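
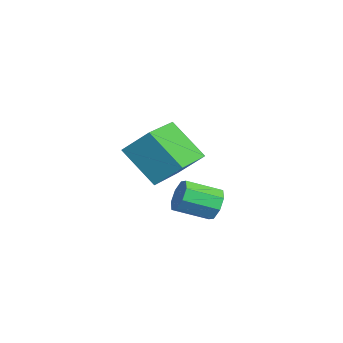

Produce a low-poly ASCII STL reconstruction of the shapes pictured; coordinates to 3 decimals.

solid 
facet normal -0.719 0.644 -0.261
outer loop
vertex -2.891 -2.624 -0.539
vertex -2.507 -1.86 0.288
vertex -1.857 -1.926 -1.665
endloop
endfacet
facet normal -0.323 -0.643 -0.695
outer loop
vertex -0.433 -3.2 -1.148
vertex -2.891 -2.624 -0.539
vertex -1.857 -1.926 -1.665
endloop
endfacet
facet normal -0.719 0.644 -0.261
outer loop
vertex -1.857 -1.926 -1.665
vertex -2.507 -1.86 0.288
vertex -1.473 -1.161 -0.837
endloop
endfacet
facet normal 0.615 0.416 -0.670
outer loop
vertex -1.473 -1.161 -0.837
vertex -0.433 -3.2 -1.148
vertex -1.857 -1.926 -1.665
endloop
endfacet
facet normal -0.615 -0.416 0.670
outer loop
vertex -2.891 -2.624 -0.539
vertex -1.083 -3.134 0.805
vertex -2.507 -1.86 0.288
endloop
endfacet
facet normal -0.323 -0.642 -0.696
outer loop
vertex -1.467 -3.899 -0.023
vertex -2.891 -2.624 -0.539
vertex -0.433 -3.2 -1.148
endloop
endfacet
facet normal -0.615 -0.416 0.670
outer loop
vertex -1.467 -3.899 -0.023
vertex -1.083 -3.134 0.805
vertex -2.891 -2.624 -0.539
endloop
endfacet
facet normal 0.322 0.642 0.695
outer loop
vertex -2.507 -1.86 0.288
vertex -1.083 -3.134 0.805
vertex -1.473 -1.161 -0.837
endloop
endfacet
facet normal 0.615 0.416 -0.670
outer loop
vertex -0.049 -2.436 -0.321
vertex -0.433 -3.2 -1.148
vertex -1.473 -1.161 -0.837
endloop
endfacet
facet normal 0.323 0.642 0.695
outer loop
vertex -1.473 -1.161 -0.837
vertex -1.083 -3.134 0.805
vertex -0.049 -2.436 -0.321
endloop
endfacet
facet normal 0.719 -0.644 0.261
outer loop
vertex -0.049 -2.436 -0.321
vertex -1.467 -3.899 -0.023
vertex -0.433 -3.2 -1.148
endloop
endfacet
facet normal 0.719 -0.644 0.261
outer loop
vertex -1.083 -3.134 0.805
vertex -1.467 -3.899 -0.023
vertex -0.049 -2.436 -0.321
endloop
endfacet
facet normal 0.234 0.889 -0.394
outer loop
vertex 1.968 -1.883 -0.602
vertex 1.621 -1.997 -1.066
vertex 1.543 -1.743 -0.539
endloop
endfacet
facet normal 0.246 0.336 0.909
outer loop
vertex 1.968 -1.883 -0.602
vertex 1.543 -1.743 -0.539
vertex 1.686 -2.95 -0.131
endloop
endfacet
facet normal 0.248 0.336 0.909
outer loop
vertex 1.686 -2.95 -0.131
vertex 1.543 -1.743 -0.539
vertex 1.261 -2.81 -0.067
endloop
endfacet
facet normal -0.234 -0.890 0.392
outer loop
vertex 1.686 -2.95 -0.131
vertex 1.261 -2.81 -0.067
vertex 1.339 -3.063 -0.594
endloop
endfacet
facet normal 0.236 0.889 -0.393
outer loop
vertex 1.543 -1.743 -0.539
vertex 1.621 -1.997 -1.066
vertex 1.164 -1.751 -0.784
endloop
endfacet
facet normal -0.489 0.458 0.742
outer loop
vertex 1.543 -1.743 -0.539
vertex 1.164 -1.751 -0.784
vertex 1.261 -2.81 -0.067
endloop
endfacet
facet normal -0.489 0.458 0.742
outer loop
vertex 1.261 -2.81 -0.067
vertex 1.164 -1.751 -0.784
vertex 0.882 -2.818 -0.312
endloop
endfacet
facet normal -0.235 -0.889 0.392
outer loop
vertex 1.261 -2.81 -0.067
vertex 0.882 -2.818 -0.312
vertex 1.339 -3.063 -0.594
endloop
endfacet
facet normal 0.236 0.889 -0.393
outer loop
vertex 1.164 -1.751 -0.784
vertex 1.621 -1.997 -1.066
vertex 1.053 -1.903 -1.195
endloop
endfacet
facet normal -0.940 0.310 0.139
outer loop
vertex 1.164 -1.751 -0.784
vertex 1.053 -1.903 -1.195
vertex 0.882 -2.818 -0.312
endloop
endfacet
facet normal -0.940 0.310 0.139
outer loop
vertex 0.882 -2.818 -0.312
vertex 1.053 -1.903 -1.195
vertex 0.771 -2.97 -0.723
endloop
endfacet
facet normal -0.235 -0.889 0.392
outer loop
vertex 0.882 -2.818 -0.312
vertex 0.771 -2.97 -0.723
vertex 1.339 -3.063 -0.594
endloop
endfacet
facet normal 0.236 0.888 -0.394
outer loop
vertex 1.053 -1.903 -1.195
vertex 1.621 -1.997 -1.066
vertex 1.274 -2.11 -1.529
endloop
endfacet
facet normal -0.839 -0.019 -0.544
outer loop
vertex 1.053 -1.903 -1.195
vertex 1.274 -2.11 -1.529
vertex 0.771 -2.97 -0.723
endloop
endfacet
facet normal -0.840 -0.018 -0.543
outer loop
vertex 0.771 -2.97 -0.723
vertex 1.274 -2.11 -1.529
vertex 0.992 -3.177 -1.058
endloop
endfacet
facet normal -0.235 -0.889 0.394
outer loop
vertex 0.771 -2.97 -0.723
vertex 0.992 -3.177 -1.058
vertex 1.339 -3.063 -0.594
endloop
endfacet
facet normal 0.234 0.890 -0.392
outer loop
vertex 1.274 -2.11 -1.529
vertex 1.621 -1.997 -1.066
vertex 1.699 -2.25 -1.593
endloop
endfacet
facet normal -0.247 -0.336 -0.909
outer loop
vertex 1.274 -2.11 -1.529
vertex 1.699 -2.25 -1.593
vertex 0.992 -3.177 -1.058
endloop
endfacet
facet normal -0.246 -0.337 -0.909
outer loop
vertex 0.992 -3.177 -1.058
vertex 1.699 -2.25 -1.593
vertex 1.417 -3.317 -1.121
endloop
endfacet
facet normal -0.234 -0.889 0.394
outer loop
vertex 0.992 -3.177 -1.058
vertex 1.417 -3.317 -1.121
vertex 1.339 -3.063 -0.594
endloop
endfacet
facet normal 0.235 0.889 -0.392
outer loop
vertex 1.699 -2.25 -1.593
vertex 1.621 -1.997 -1.066
vertex 2.078 -2.242 -1.348
endloop
endfacet
facet normal 0.489 -0.458 -0.742
outer loop
vertex 1.699 -2.25 -1.593
vertex 2.078 -2.242 -1.348
vertex 1.417 -3.317 -1.121
endloop
endfacet
facet normal 0.489 -0.458 -0.742
outer loop
vertex 1.417 -3.317 -1.121
vertex 2.078 -2.242 -1.348
vertex 1.796 -3.309 -0.876
endloop
endfacet
facet normal -0.236 -0.889 0.393
outer loop
vertex 1.417 -3.317 -1.121
vertex 1.796 -3.309 -0.876
vertex 1.339 -3.063 -0.594
endloop
endfacet
facet normal 0.235 0.889 -0.392
outer loop
vertex 2.078 -2.242 -1.348
vertex 1.621 -1.997 -1.066
vertex 2.189 -2.09 -0.937
endloop
endfacet
facet normal 0.940 -0.310 -0.139
outer loop
vertex 2.078 -2.242 -1.348
vertex 2.189 -2.09 -0.937
vertex 1.796 -3.309 -0.876
endloop
endfacet
facet normal 0.940 -0.310 -0.139
outer loop
vertex 1.796 -3.309 -0.876
vertex 2.189 -2.09 -0.937
vertex 1.907 -3.157 -0.465
endloop
endfacet
facet normal -0.236 -0.889 0.393
outer loop
vertex 1.796 -3.309 -0.876
vertex 1.907 -3.157 -0.465
vertex 1.339 -3.063 -0.594
endloop
endfacet
facet normal 0.235 0.889 -0.394
outer loop
vertex 2.189 -2.09 -0.937
vertex 1.621 -1.997 -1.066
vertex 1.968 -1.883 -0.602
endloop
endfacet
facet normal 0.840 0.018 0.543
outer loop
vertex 2.189 -2.09 -0.937
vertex 1.968 -1.883 -0.602
vertex 1.907 -3.157 -0.465
endloop
endfacet
facet normal 0.839 0.018 0.544
outer loop
vertex 1.907 -3.157 -0.465
vertex 1.968 -1.883 -0.602
vertex 1.686 -2.95 -0.131
endloop
endfacet
facet normal -0.236 -0.888 0.394
outer loop
vertex 1.907 -3.157 -0.465
vertex 1.686 -2.95 -0.131
vertex 1.339 -3.063 -0.594
endloop
endfacet

endsolid


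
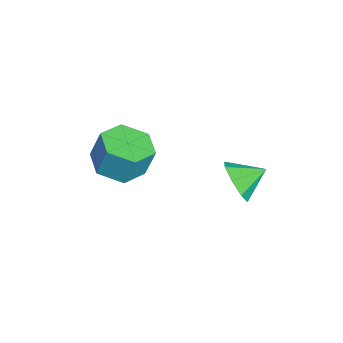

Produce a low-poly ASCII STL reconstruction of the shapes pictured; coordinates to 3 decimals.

solid 
facet normal 0.127 -0.902 -0.412
outer loop
vertex 1.592 2.164 0.459
vertex 1.004 2.377 -0.189
vertex 1.895 2.456 -0.087
endloop
endfacet
facet normal 0.648 0.461 0.606
outer loop
vertex 1.592 2.164 0.459
vertex 1.895 2.456 -0.087
vertex 0.856 3.423 0.289
endloop
endfacet
facet normal 0.127 -0.903 -0.411
outer loop
vertex 1.895 2.456 -0.087
vertex 1.004 2.377 -0.189
vertex 1.676 2.701 -0.692
endloop
endfacet
facet normal 0.689 0.723 0.044
outer loop
vertex 1.895 2.456 -0.087
vertex 1.676 2.701 -0.692
vertex 0.856 3.423 0.289
endloop
endfacet
facet normal 0.127 -0.902 -0.412
outer loop
vertex 1.676 2.701 -0.692
vertex 1.004 2.377 -0.189
vertex 1.063 2.757 -1.003
endloop
endfacet
facet normal 0.284 0.870 -0.403
outer loop
vertex 1.676 2.701 -0.692
vertex 1.063 2.757 -1.003
vertex 0.856 3.423 0.289
endloop
endfacet
facet normal 0.128 -0.902 -0.412
outer loop
vertex 1.063 2.757 -1.003
vertex 1.004 2.377 -0.189
vertex 0.416 2.589 -0.836
endloop
endfacet
facet normal -0.334 0.815 -0.474
outer loop
vertex 1.063 2.757 -1.003
vertex 0.416 2.589 -0.836
vertex 0.856 3.423 0.289
endloop
endfacet
facet normal 0.128 -0.902 -0.412
outer loop
vertex 0.416 2.589 -0.836
vertex 1.004 2.377 -0.189
vertex 0.113 2.297 -0.291
endloop
endfacet
facet normal -0.797 0.591 -0.126
outer loop
vertex 0.416 2.589 -0.836
vertex 0.113 2.297 -0.291
vertex 0.856 3.423 0.289
endloop
endfacet
facet normal 0.128 -0.902 -0.412
outer loop
vertex 0.113 2.297 -0.291
vertex 1.004 2.377 -0.189
vertex 0.332 2.052 0.314
endloop
endfacet
facet normal -0.838 0.328 0.436
outer loop
vertex 0.113 2.297 -0.291
vertex 0.332 2.052 0.314
vertex 0.856 3.423 0.289
endloop
endfacet
facet normal 0.128 -0.902 -0.412
outer loop
vertex 0.332 2.052 0.314
vertex 1.004 2.377 -0.189
vertex 0.945 1.997 0.625
endloop
endfacet
facet normal -0.432 0.181 0.883
outer loop
vertex 0.332 2.052 0.314
vertex 0.945 1.997 0.625
vertex 0.856 3.423 0.289
endloop
endfacet
facet normal 0.127 -0.902 -0.412
outer loop
vertex 0.945 1.997 0.625
vertex 1.004 2.377 -0.189
vertex 1.592 2.164 0.459
endloop
endfacet
facet normal 0.184 0.236 0.954
outer loop
vertex 0.945 1.997 0.625
vertex 1.592 2.164 0.459
vertex 0.856 3.423 0.289
endloop
endfacet
facet normal -0.076 -0.296 -0.952
outer loop
vertex -1.383 -1.29 -2.296
vertex -2.43 -1.465 -2.158
vertex -2.087 -0.506 -2.484
endloop
endfacet
facet normal 0.749 0.613 -0.250
outer loop
vertex -1.383 -1.29 -2.296
vertex -2.087 -0.506 -2.484
vertex -1.284 -0.899 -1.039
endloop
endfacet
facet normal 0.750 0.612 -0.250
outer loop
vertex -1.284 -0.899 -1.039
vertex -2.087 -0.506 -2.484
vertex -1.987 -0.115 -1.227
endloop
endfacet
facet normal 0.075 0.296 0.952
outer loop
vertex -1.284 -0.899 -1.039
vertex -1.987 -0.115 -1.227
vertex -2.33 -1.075 -0.902
endloop
endfacet
facet normal -0.076 -0.296 -0.952
outer loop
vertex -2.087 -0.506 -2.484
vertex -2.43 -1.465 -2.158
vertex -3.133 -0.681 -2.346
endloop
endfacet
facet normal -0.194 0.941 -0.277
outer loop
vertex -2.087 -0.506 -2.484
vertex -3.133 -0.681 -2.346
vertex -1.987 -0.115 -1.227
endloop
endfacet
facet normal -0.194 0.941 -0.277
outer loop
vertex -1.987 -0.115 -1.227
vertex -3.133 -0.681 -2.346
vertex -3.033 -0.29 -1.089
endloop
endfacet
facet normal 0.076 0.295 0.952
outer loop
vertex -1.987 -0.115 -1.227
vertex -3.033 -0.29 -1.089
vertex -2.33 -1.075 -0.902
endloop
endfacet
facet normal -0.075 -0.296 -0.952
outer loop
vertex -3.133 -0.681 -2.346
vertex -2.43 -1.465 -2.158
vertex -3.476 -1.641 -2.021
endloop
endfacet
facet normal -0.944 0.328 -0.027
outer loop
vertex -3.133 -0.681 -2.346
vertex -3.476 -1.641 -2.021
vertex -3.033 -0.29 -1.089
endloop
endfacet
facet normal -0.944 0.329 -0.028
outer loop
vertex -3.033 -0.29 -1.089
vertex -3.476 -1.641 -2.021
vertex -3.377 -1.25 -0.764
endloop
endfacet
facet normal 0.076 0.295 0.952
outer loop
vertex -3.033 -0.29 -1.089
vertex -3.377 -1.25 -0.764
vertex -2.33 -1.075 -0.902
endloop
endfacet
facet normal -0.075 -0.296 -0.952
outer loop
vertex -3.476 -1.641 -2.021
vertex -2.43 -1.465 -2.158
vertex -2.773 -2.425 -1.833
endloop
endfacet
facet normal -0.750 -0.613 0.250
outer loop
vertex -3.476 -1.641 -2.021
vertex -2.773 -2.425 -1.833
vertex -3.377 -1.25 -0.764
endloop
endfacet
facet normal -0.749 -0.613 0.250
outer loop
vertex -3.377 -1.25 -0.764
vertex -2.773 -2.425 -1.833
vertex -2.673 -2.034 -0.576
endloop
endfacet
facet normal 0.076 0.296 0.952
outer loop
vertex -3.377 -1.25 -0.764
vertex -2.673 -2.034 -0.576
vertex -2.33 -1.075 -0.902
endloop
endfacet
facet normal -0.076 -0.295 -0.952
outer loop
vertex -2.773 -2.425 -1.833
vertex -2.43 -1.465 -2.158
vertex -1.727 -2.25 -1.971
endloop
endfacet
facet normal 0.194 -0.941 0.277
outer loop
vertex -2.773 -2.425 -1.833
vertex -1.727 -2.25 -1.971
vertex -2.673 -2.034 -0.576
endloop
endfacet
facet normal 0.194 -0.941 0.277
outer loop
vertex -2.673 -2.034 -0.576
vertex -1.727 -2.25 -1.971
vertex -1.627 -1.859 -0.714
endloop
endfacet
facet normal 0.076 0.296 0.952
outer loop
vertex -2.673 -2.034 -0.576
vertex -1.627 -1.859 -0.714
vertex -2.33 -1.075 -0.902
endloop
endfacet
facet normal -0.076 -0.295 -0.952
outer loop
vertex -1.727 -2.25 -1.971
vertex -2.43 -1.465 -2.158
vertex -1.383 -1.29 -2.296
endloop
endfacet
facet normal 0.944 -0.329 0.027
outer loop
vertex -1.727 -2.25 -1.971
vertex -1.383 -1.29 -2.296
vertex -1.627 -1.859 -0.714
endloop
endfacet
facet normal 0.944 -0.328 0.028
outer loop
vertex -1.627 -1.859 -0.714
vertex -1.383 -1.29 -2.296
vertex -1.284 -0.899 -1.039
endloop
endfacet
facet normal 0.075 0.296 0.952
outer loop
vertex -1.627 -1.859 -0.714
vertex -1.284 -0.899 -1.039
vertex -2.33 -1.075 -0.902
endloop
endfacet

endsolid


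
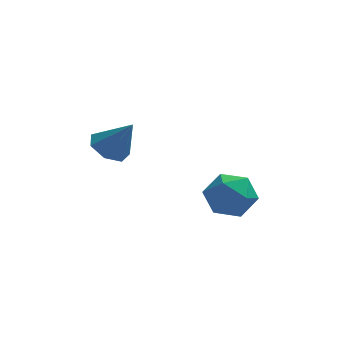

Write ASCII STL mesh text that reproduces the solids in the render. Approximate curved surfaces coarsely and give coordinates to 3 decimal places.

solid 
facet normal -0.538 0.184 -0.822
outer loop
vertex -3.647 -2.764 1.866
vertex -4.011 -2.302 2.208
vertex -3.438 -2.212 1.853
endloop
endfacet
facet normal 0.923 -0.353 -0.154
outer loop
vertex -3.647 -2.764 1.866
vertex -3.438 -2.212 1.853
vertex -3.329 -2.538 3.252
endloop
endfacet
facet normal -0.538 0.185 -0.822
outer loop
vertex -3.438 -2.212 1.853
vertex -4.011 -2.302 2.208
vertex -3.661 -1.728 2.108
endloop
endfacet
facet normal 0.913 0.408 0.024
outer loop
vertex -3.438 -2.212 1.853
vertex -3.661 -1.728 2.108
vertex -3.329 -2.538 3.252
endloop
endfacet
facet normal -0.538 0.185 -0.822
outer loop
vertex -3.661 -1.728 2.108
vertex -4.011 -2.302 2.208
vertex -4.148 -1.677 2.438
endloop
endfacet
facet normal 0.391 0.801 0.454
outer loop
vertex -3.661 -1.728 2.108
vertex -4.148 -1.677 2.438
vertex -3.329 -2.538 3.252
endloop
endfacet
facet normal -0.537 0.185 -0.823
outer loop
vertex -4.148 -1.677 2.438
vertex -4.011 -2.302 2.208
vertex -4.532 -2.097 2.594
endloop
endfacet
facet normal -0.250 0.529 0.811
outer loop
vertex -4.148 -1.677 2.438
vertex -4.532 -2.097 2.594
vertex -3.329 -2.538 3.252
endloop
endfacet
facet normal -0.537 0.185 -0.823
outer loop
vertex -4.532 -2.097 2.594
vertex -4.011 -2.302 2.208
vertex -4.524 -2.671 2.46
endloop
endfacet
facet normal -0.526 -0.200 0.827
outer loop
vertex -4.532 -2.097 2.594
vertex -4.524 -2.671 2.46
vertex -3.329 -2.538 3.252
endloop
endfacet
facet normal -0.538 0.186 -0.822
outer loop
vertex -4.524 -2.671 2.46
vertex -4.011 -2.302 2.208
vertex -4.13 -2.968 2.135
endloop
endfacet
facet normal -0.231 -0.841 0.489
outer loop
vertex -4.524 -2.671 2.46
vertex -4.13 -2.968 2.135
vertex -3.329 -2.538 3.252
endloop
endfacet
facet normal -0.537 0.186 -0.823
outer loop
vertex -4.13 -2.968 2.135
vertex -4.011 -2.302 2.208
vertex -3.647 -2.764 1.866
endloop
endfacet
facet normal 0.414 -0.909 0.053
outer loop
vertex -4.13 -2.968 2.135
vertex -3.647 -2.764 1.866
vertex -3.329 -2.538 3.252
endloop
endfacet
facet normal 0.076 0.878 -0.473
outer loop
vertex -0.283 -1.302 -0.947
vertex -0.972 -0.995 -0.488
vertex -0.153 -0.896 -0.173
endloop
endfacet
facet normal 0.714 0.564 -0.416
outer loop
vertex -0.283 -1.302 -0.947
vertex -0.153 -0.896 -0.173
vertex 0.306 -1.624 -0.372
endloop
endfacet
facet normal 0.676 -0.074 -0.734
outer loop
vertex -0.283 -1.302 -0.947
vertex 0.306 -1.624 -0.372
vertex -0.23 -2.173 -0.81
endloop
endfacet
facet normal 0.013 -0.155 -0.988
outer loop
vertex -0.283 -1.302 -0.947
vertex -0.23 -2.173 -0.81
vertex -1.02 -1.784 -0.881
endloop
endfacet
facet normal -0.358 0.434 -0.827
outer loop
vertex -0.283 -1.302 -0.947
vertex -1.02 -1.784 -0.881
vertex -0.972 -0.995 -0.488
endloop
endfacet
facet normal 0.845 0.457 0.278
outer loop
vertex 0.306 -1.624 -0.372
vertex -0.153 -0.896 -0.173
vertex -0.02 -1.516 0.441
endloop
endfacet
facet normal -0.187 0.965 0.184
outer loop
vertex -0.153 -0.896 -0.173
vertex -0.972 -0.995 -0.488
vertex -0.81 -1.127 0.37
endloop
endfacet
facet normal -0.887 0.248 -0.389
outer loop
vertex -0.972 -0.995 -0.488
vertex -1.02 -1.784 -0.881
vertex -1.346 -1.676 -0.068
endloop
endfacet
facet normal -0.288 -0.704 -0.649
outer loop
vertex -1.02 -1.784 -0.881
vertex -0.23 -2.173 -0.81
vertex -0.887 -2.404 -0.267
endloop
endfacet
facet normal 0.783 -0.576 -0.236
outer loop
vertex -0.23 -2.173 -0.81
vertex 0.306 -1.624 -0.372
vertex -0.068 -2.305 0.048
endloop
endfacet
facet normal -0.013 0.155 0.988
outer loop
vertex -0.757 -1.998 0.507
vertex -0.02 -1.516 0.441
vertex -0.81 -1.127 0.37
endloop
endfacet
facet normal -0.676 0.074 0.734
outer loop
vertex -0.757 -1.998 0.507
vertex -0.81 -1.127 0.37
vertex -1.346 -1.676 -0.068
endloop
endfacet
facet normal -0.714 -0.564 0.416
outer loop
vertex -0.757 -1.998 0.507
vertex -1.346 -1.676 -0.068
vertex -0.887 -2.404 -0.267
endloop
endfacet
facet normal -0.076 -0.878 0.473
outer loop
vertex -0.757 -1.998 0.507
vertex -0.887 -2.404 -0.267
vertex -0.068 -2.305 0.048
endloop
endfacet
facet normal 0.358 -0.434 0.827
outer loop
vertex -0.757 -1.998 0.507
vertex -0.068 -2.305 0.048
vertex -0.02 -1.516 0.441
endloop
endfacet
facet normal 0.288 0.704 0.649
outer loop
vertex -0.81 -1.127 0.37
vertex -0.02 -1.516 0.441
vertex -0.153 -0.896 -0.173
endloop
endfacet
facet normal -0.783 0.576 0.236
outer loop
vertex -1.346 -1.676 -0.068
vertex -0.81 -1.127 0.37
vertex -0.972 -0.995 -0.488
endloop
endfacet
facet normal -0.845 -0.457 -0.278
outer loop
vertex -0.887 -2.404 -0.267
vertex -1.346 -1.676 -0.068
vertex -1.02 -1.784 -0.881
endloop
endfacet
facet normal 0.187 -0.965 -0.184
outer loop
vertex -0.068 -2.305 0.048
vertex -0.887 -2.404 -0.267
vertex -0.23 -2.173 -0.81
endloop
endfacet
facet normal 0.887 -0.248 0.389
outer loop
vertex -0.02 -1.516 0.441
vertex -0.068 -2.305 0.048
vertex 0.306 -1.624 -0.372
endloop
endfacet

endsolid


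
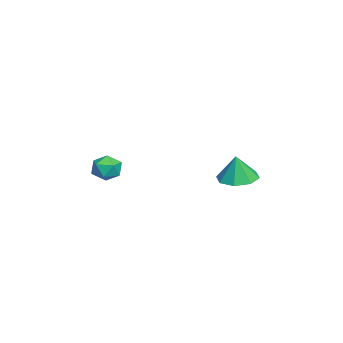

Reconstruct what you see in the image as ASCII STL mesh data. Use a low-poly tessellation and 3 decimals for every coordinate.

solid 
facet normal 0.136 0.603 0.786
outer loop
vertex 1.755 -1.771 1.75
vertex 1.887 -2.305 2.137
vertex 2.387 -1.994 1.812
endloop
endfacet
facet normal 0.312 0.933 0.177
outer loop
vertex 1.755 -1.771 1.75
vertex 2.387 -1.994 1.812
vertex 2.155 -1.802 1.21
endloop
endfacet
facet normal -0.260 0.934 -0.246
outer loop
vertex 1.755 -1.771 1.75
vertex 2.155 -1.802 1.21
vertex 1.512 -1.993 1.164
endloop
endfacet
facet normal -0.791 0.604 0.099
outer loop
vertex 1.755 -1.771 1.75
vertex 1.512 -1.993 1.164
vertex 1.346 -2.305 1.737
endloop
endfacet
facet normal -0.545 0.399 0.737
outer loop
vertex 1.755 -1.771 1.75
vertex 1.346 -2.305 1.737
vertex 1.887 -2.305 2.137
endloop
endfacet
facet normal 0.823 0.550 -0.142
outer loop
vertex 2.155 -1.802 1.21
vertex 2.387 -1.994 1.812
vertex 2.534 -2.355 1.263
endloop
endfacet
facet normal 0.538 0.015 0.843
outer loop
vertex 2.387 -1.994 1.812
vertex 1.887 -2.305 2.137
vertex 2.368 -2.667 1.836
endloop
endfacet
facet normal -0.565 -0.314 0.763
outer loop
vertex 1.887 -2.305 2.137
vertex 1.346 -2.305 1.737
vertex 1.725 -2.858 1.79
endloop
endfacet
facet normal -0.963 0.018 -0.269
outer loop
vertex 1.346 -2.305 1.737
vertex 1.512 -1.993 1.164
vertex 1.493 -2.666 1.188
endloop
endfacet
facet normal -0.104 0.550 -0.828
outer loop
vertex 1.512 -1.993 1.164
vertex 2.155 -1.802 1.21
vertex 1.993 -2.355 0.863
endloop
endfacet
facet normal 0.791 -0.604 -0.099
outer loop
vertex 2.125 -2.889 1.25
vertex 2.534 -2.355 1.263
vertex 2.368 -2.667 1.836
endloop
endfacet
facet normal 0.260 -0.934 0.246
outer loop
vertex 2.125 -2.889 1.25
vertex 2.368 -2.667 1.836
vertex 1.725 -2.858 1.79
endloop
endfacet
facet normal -0.312 -0.933 -0.177
outer loop
vertex 2.125 -2.889 1.25
vertex 1.725 -2.858 1.79
vertex 1.493 -2.666 1.188
endloop
endfacet
facet normal -0.136 -0.603 -0.786
outer loop
vertex 2.125 -2.889 1.25
vertex 1.493 -2.666 1.188
vertex 1.993 -2.355 0.863
endloop
endfacet
facet normal 0.545 -0.399 -0.737
outer loop
vertex 2.125 -2.889 1.25
vertex 1.993 -2.355 0.863
vertex 2.534 -2.355 1.263
endloop
endfacet
facet normal 0.963 -0.018 0.269
outer loop
vertex 2.368 -2.667 1.836
vertex 2.534 -2.355 1.263
vertex 2.387 -1.994 1.812
endloop
endfacet
facet normal 0.104 -0.550 0.828
outer loop
vertex 1.725 -2.858 1.79
vertex 2.368 -2.667 1.836
vertex 1.887 -2.305 2.137
endloop
endfacet
facet normal -0.823 -0.550 0.142
outer loop
vertex 1.493 -2.666 1.188
vertex 1.725 -2.858 1.79
vertex 1.346 -2.305 1.737
endloop
endfacet
facet normal -0.538 -0.015 -0.843
outer loop
vertex 1.993 -2.355 0.863
vertex 1.493 -2.666 1.188
vertex 1.512 -1.993 1.164
endloop
endfacet
facet normal 0.565 0.314 -0.763
outer loop
vertex 2.534 -2.355 1.263
vertex 1.993 -2.355 0.863
vertex 2.155 -1.802 1.21
endloop
endfacet
facet normal -0.158 0.065 -0.985
outer loop
vertex 2.16 2.005 0.974
vertex 1.647 2.658 1.099
vertex 2.471 2.568 0.961
endloop
endfacet
facet normal 0.806 -0.436 0.400
outer loop
vertex 2.16 2.005 0.974
vertex 2.471 2.568 0.961
vertex 1.833 2.582 2.261
endloop
endfacet
facet normal -0.158 0.065 -0.985
outer loop
vertex 2.471 2.568 0.961
vertex 1.647 2.658 1.099
vertex 2.299 3.183 1.029
endloop
endfacet
facet normal 0.881 0.199 0.430
outer loop
vertex 2.471 2.568 0.961
vertex 2.299 3.183 1.029
vertex 1.833 2.582 2.261
endloop
endfacet
facet normal -0.157 0.063 -0.986
outer loop
vertex 2.299 3.183 1.029
vertex 1.647 2.658 1.099
vertex 1.745 3.491 1.137
endloop
endfacet
facet normal 0.489 0.696 0.525
outer loop
vertex 2.299 3.183 1.029
vertex 1.745 3.491 1.137
vertex 1.833 2.582 2.261
endloop
endfacet
facet normal -0.157 0.063 -0.985
outer loop
vertex 1.745 3.491 1.137
vertex 1.647 2.658 1.099
vertex 1.134 3.311 1.223
endloop
endfacet
facet normal -0.137 0.765 0.629
outer loop
vertex 1.745 3.491 1.137
vertex 1.134 3.311 1.223
vertex 1.833 2.582 2.261
endloop
endfacet
facet normal -0.157 0.064 -0.986
outer loop
vertex 1.134 3.311 1.223
vertex 1.647 2.658 1.099
vertex 0.823 2.749 1.236
endloop
endfacet
facet normal -0.632 0.366 0.683
outer loop
vertex 1.134 3.311 1.223
vertex 0.823 2.749 1.236
vertex 1.833 2.582 2.261
endloop
endfacet
facet normal -0.157 0.065 -0.986
outer loop
vertex 0.823 2.749 1.236
vertex 1.647 2.658 1.099
vertex 0.995 2.133 1.168
endloop
endfacet
facet normal -0.708 -0.270 0.653
outer loop
vertex 0.823 2.749 1.236
vertex 0.995 2.133 1.168
vertex 1.833 2.582 2.261
endloop
endfacet
facet normal -0.156 0.065 -0.986
outer loop
vertex 0.995 2.133 1.168
vertex 1.647 2.658 1.099
vertex 1.549 1.825 1.06
endloop
endfacet
facet normal -0.317 -0.767 0.558
outer loop
vertex 0.995 2.133 1.168
vertex 1.549 1.825 1.06
vertex 1.833 2.582 2.261
endloop
endfacet
facet normal -0.158 0.065 -0.985
outer loop
vertex 1.549 1.825 1.06
vertex 1.647 2.658 1.099
vertex 2.16 2.005 0.974
endloop
endfacet
facet normal 0.310 -0.836 0.453
outer loop
vertex 1.549 1.825 1.06
vertex 2.16 2.005 0.974
vertex 1.833 2.582 2.261
endloop
endfacet

endsolid


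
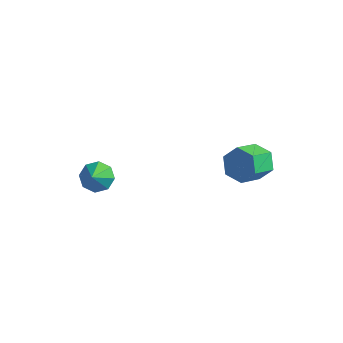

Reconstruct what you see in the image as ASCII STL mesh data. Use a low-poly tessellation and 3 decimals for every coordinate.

solid 
facet normal -0.255 0.646 -0.720
outer loop
vertex -0.733 -0.064 -1.357
vertex -1.372 0.086 -0.996
vertex -0.679 0.371 -0.986
endloop
endfacet
facet normal 0.973 -0.208 0.103
outer loop
vertex -0.733 -0.064 -1.357
vertex -0.679 0.371 -0.986
vertex -1.028 -0.786 -0.024
endloop
endfacet
facet normal -0.255 0.645 -0.720
outer loop
vertex -0.679 0.371 -0.986
vertex -1.372 0.086 -0.996
vertex -1.031 0.639 -0.621
endloop
endfacet
facet normal 0.781 0.243 0.575
outer loop
vertex -0.679 0.371 -0.986
vertex -1.031 0.639 -0.621
vertex -1.028 -0.786 -0.024
endloop
endfacet
facet normal -0.255 0.646 -0.720
outer loop
vertex -1.031 0.639 -0.621
vertex -1.372 0.086 -0.996
vertex -1.584 0.583 -0.475
endloop
endfacet
facet normal 0.200 0.379 0.904
outer loop
vertex -1.031 0.639 -0.621
vertex -1.584 0.583 -0.475
vertex -1.028 -0.786 -0.024
endloop
endfacet
facet normal -0.256 0.645 -0.720
outer loop
vertex -1.584 0.583 -0.475
vertex -1.372 0.086 -0.996
vertex -2.012 0.236 -0.634
endloop
endfacet
facet normal -0.430 0.120 0.895
outer loop
vertex -1.584 0.583 -0.475
vertex -2.012 0.236 -0.634
vertex -1.028 -0.786 -0.024
endloop
endfacet
facet normal -0.256 0.646 -0.720
outer loop
vertex -2.012 0.236 -0.634
vertex -1.372 0.086 -0.996
vertex -2.066 -0.199 -1.005
endloop
endfacet
facet normal -0.740 -0.381 0.555
outer loop
vertex -2.012 0.236 -0.634
vertex -2.066 -0.199 -1.005
vertex -1.028 -0.786 -0.024
endloop
endfacet
facet normal -0.256 0.646 -0.719
outer loop
vertex -2.066 -0.199 -1.005
vertex -1.372 0.086 -0.996
vertex -1.714 -0.467 -1.371
endloop
endfacet
facet normal -0.548 -0.832 0.082
outer loop
vertex -2.066 -0.199 -1.005
vertex -1.714 -0.467 -1.371
vertex -1.028 -0.786 -0.024
endloop
endfacet
facet normal -0.254 0.646 -0.720
outer loop
vertex -1.714 -0.467 -1.371
vertex -1.372 0.086 -0.996
vertex -1.161 -0.411 -1.516
endloop
endfacet
facet normal 0.033 -0.969 -0.246
outer loop
vertex -1.714 -0.467 -1.371
vertex -1.161 -0.411 -1.516
vertex -1.028 -0.786 -0.024
endloop
endfacet
facet normal -0.255 0.645 -0.720
outer loop
vertex -1.161 -0.411 -1.516
vertex -1.372 0.086 -0.996
vertex -0.733 -0.064 -1.357
endloop
endfacet
facet normal 0.663 -0.710 -0.237
outer loop
vertex -1.161 -0.411 -1.516
vertex -0.733 -0.064 -1.357
vertex -1.028 -0.786 -0.024
endloop
endfacet
facet normal 0.174 0.851 -0.495
outer loop
vertex 4.347 3.584 -1.196
vertex 3.988 4.025 -0.564
vertex 4.822 3.863 -0.549
endloop
endfacet
facet normal 0.811 -0.409 -0.419
outer loop
vertex 4.347 3.584 -1.196
vertex 4.822 3.863 -0.549
vertex 4.112 2.435 -0.528
endloop
endfacet
facet normal 0.811 -0.409 -0.419
outer loop
vertex 4.112 2.435 -0.528
vertex 4.822 3.863 -0.549
vertex 4.587 2.714 0.119
endloop
endfacet
facet normal -0.173 -0.852 0.494
outer loop
vertex 4.112 2.435 -0.528
vertex 4.587 2.714 0.119
vertex 3.752 2.875 0.104
endloop
endfacet
facet normal 0.174 0.851 -0.495
outer loop
vertex 4.822 3.863 -0.549
vertex 3.988 4.025 -0.564
vertex 4.463 4.304 0.083
endloop
endfacet
facet normal 0.890 0.080 0.450
outer loop
vertex 4.822 3.863 -0.549
vertex 4.463 4.304 0.083
vertex 4.587 2.714 0.119
endloop
endfacet
facet normal 0.890 0.080 0.450
outer loop
vertex 4.587 2.714 0.119
vertex 4.463 4.304 0.083
vertex 4.228 3.154 0.751
endloop
endfacet
facet normal -0.173 -0.852 0.495
outer loop
vertex 4.587 2.714 0.119
vertex 4.228 3.154 0.751
vertex 3.752 2.875 0.104
endloop
endfacet
facet normal 0.173 0.852 -0.494
outer loop
vertex 4.463 4.304 0.083
vertex 3.988 4.025 -0.564
vertex 3.628 4.465 0.068
endloop
endfacet
facet normal 0.079 0.489 0.869
outer loop
vertex 4.463 4.304 0.083
vertex 3.628 4.465 0.068
vertex 4.228 3.154 0.751
endloop
endfacet
facet normal 0.079 0.489 0.869
outer loop
vertex 4.228 3.154 0.751
vertex 3.628 4.465 0.068
vertex 3.393 3.316 0.736
endloop
endfacet
facet normal -0.174 -0.851 0.495
outer loop
vertex 4.228 3.154 0.751
vertex 3.393 3.316 0.736
vertex 3.752 2.875 0.104
endloop
endfacet
facet normal 0.173 0.852 -0.494
outer loop
vertex 3.628 4.465 0.068
vertex 3.988 4.025 -0.564
vertex 3.153 4.186 -0.579
endloop
endfacet
facet normal -0.811 0.409 0.419
outer loop
vertex 3.628 4.465 0.068
vertex 3.153 4.186 -0.579
vertex 3.393 3.316 0.736
endloop
endfacet
facet normal -0.811 0.409 0.419
outer loop
vertex 3.393 3.316 0.736
vertex 3.153 4.186 -0.579
vertex 2.918 3.037 0.089
endloop
endfacet
facet normal -0.174 -0.851 0.495
outer loop
vertex 3.393 3.316 0.736
vertex 2.918 3.037 0.089
vertex 3.752 2.875 0.104
endloop
endfacet
facet normal 0.173 0.852 -0.495
outer loop
vertex 3.153 4.186 -0.579
vertex 3.988 4.025 -0.564
vertex 3.512 3.746 -1.211
endloop
endfacet
facet normal -0.890 -0.080 -0.450
outer loop
vertex 3.153 4.186 -0.579
vertex 3.512 3.746 -1.211
vertex 2.918 3.037 0.089
endloop
endfacet
facet normal -0.890 -0.080 -0.450
outer loop
vertex 2.918 3.037 0.089
vertex 3.512 3.746 -1.211
vertex 3.277 2.596 -0.543
endloop
endfacet
facet normal -0.174 -0.851 0.495
outer loop
vertex 2.918 3.037 0.089
vertex 3.277 2.596 -0.543
vertex 3.752 2.875 0.104
endloop
endfacet
facet normal 0.174 0.851 -0.495
outer loop
vertex 3.512 3.746 -1.211
vertex 3.988 4.025 -0.564
vertex 4.347 3.584 -1.196
endloop
endfacet
facet normal -0.079 -0.489 -0.869
outer loop
vertex 3.512 3.746 -1.211
vertex 4.347 3.584 -1.196
vertex 3.277 2.596 -0.543
endloop
endfacet
facet normal -0.079 -0.489 -0.869
outer loop
vertex 3.277 2.596 -0.543
vertex 4.347 3.584 -1.196
vertex 4.112 2.435 -0.528
endloop
endfacet
facet normal -0.173 -0.852 0.494
outer loop
vertex 3.277 2.596 -0.543
vertex 4.112 2.435 -0.528
vertex 3.752 2.875 0.104
endloop
endfacet

endsolid


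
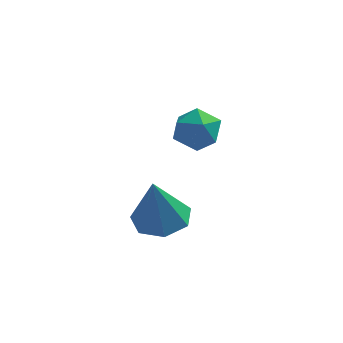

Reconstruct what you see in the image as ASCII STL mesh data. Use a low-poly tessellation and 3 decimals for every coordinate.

solid 
facet normal 0.111 0.195 -0.975
outer loop
vertex 0.847 -0.355 -1.831
vertex 0.047 -0.71 -1.993
vertex 0.25 0.135 -1.801
endloop
endfacet
facet normal 0.523 0.600 0.606
outer loop
vertex 0.847 -0.355 -1.831
vertex 0.25 0.135 -1.801
vertex -0.147 -1.05 -0.287
endloop
endfacet
facet normal 0.112 0.195 -0.975
outer loop
vertex 0.25 0.135 -1.801
vertex 0.047 -0.71 -1.993
vertex -0.499 -0.011 -1.916
endloop
endfacet
facet normal -0.240 0.794 0.558
outer loop
vertex 0.25 0.135 -1.801
vertex -0.499 -0.011 -1.916
vertex -0.147 -1.05 -0.287
endloop
endfacet
facet normal 0.110 0.194 -0.975
outer loop
vertex -0.499 -0.011 -1.916
vertex 0.047 -0.71 -1.993
vertex -0.837 -0.684 -2.088
endloop
endfacet
facet normal -0.857 0.330 0.395
outer loop
vertex -0.499 -0.011 -1.916
vertex -0.837 -0.684 -2.088
vertex -0.147 -1.05 -0.287
endloop
endfacet
facet normal 0.110 0.194 -0.975
outer loop
vertex -0.837 -0.684 -2.088
vertex 0.047 -0.71 -1.993
vertex -0.51 -1.376 -2.189
endloop
endfacet
facet normal -0.863 -0.443 0.241
outer loop
vertex -0.837 -0.684 -2.088
vertex -0.51 -1.376 -2.189
vertex -0.147 -1.05 -0.287
endloop
endfacet
facet normal 0.111 0.194 -0.975
outer loop
vertex -0.51 -1.376 -2.189
vertex 0.047 -0.71 -1.993
vertex 0.237 -1.566 -2.142
endloop
endfacet
facet normal -0.253 -0.944 0.210
outer loop
vertex -0.51 -1.376 -2.189
vertex 0.237 -1.566 -2.142
vertex -0.147 -1.05 -0.287
endloop
endfacet
facet normal 0.111 0.194 -0.975
outer loop
vertex 0.237 -1.566 -2.142
vertex 0.047 -0.71 -1.993
vertex 0.841 -1.112 -1.983
endloop
endfacet
facet normal 0.511 -0.795 0.327
outer loop
vertex 0.237 -1.566 -2.142
vertex 0.841 -1.112 -1.983
vertex -0.147 -1.05 -0.287
endloop
endfacet
facet normal 0.111 0.195 -0.975
outer loop
vertex 0.841 -1.112 -1.983
vertex 0.047 -0.71 -1.993
vertex 0.847 -0.355 -1.831
endloop
endfacet
facet normal 0.857 -0.108 0.503
outer loop
vertex 0.841 -1.112 -1.983
vertex 0.847 -0.355 -1.831
vertex -0.147 -1.05 -0.287
endloop
endfacet
facet normal 0.453 0.639 0.621
outer loop
vertex 0.94 3.242 -0.432
vertex 0.72 2.769 0.215
vertex 1.443 2.633 -0.172
endloop
endfacet
facet normal 0.774 0.632 -0.017
outer loop
vertex 0.94 3.242 -0.432
vertex 1.443 2.633 -0.172
vertex 1.325 2.756 -0.985
endloop
endfacet
facet normal 0.291 0.810 -0.509
outer loop
vertex 0.94 3.242 -0.432
vertex 1.325 2.756 -0.985
vertex 0.531 2.968 -1.101
endloop
endfacet
facet normal -0.331 0.927 -0.177
outer loop
vertex 0.94 3.242 -0.432
vertex 0.531 2.968 -1.101
vertex 0.157 2.976 -0.359
endloop
endfacet
facet normal -0.230 0.821 0.522
outer loop
vertex 0.94 3.242 -0.432
vertex 0.157 2.976 -0.359
vertex 0.72 2.769 0.215
endloop
endfacet
facet normal 0.988 -0.036 -0.149
outer loop
vertex 1.325 2.756 -0.985
vertex 1.443 2.633 -0.172
vertex 1.343 1.984 -0.681
endloop
endfacet
facet normal 0.468 -0.025 0.883
outer loop
vertex 1.443 2.633 -0.172
vertex 0.72 2.769 0.215
vertex 0.969 1.992 0.061
endloop
endfacet
facet normal -0.637 0.269 0.722
outer loop
vertex 0.72 2.769 0.215
vertex 0.157 2.976 -0.359
vertex 0.175 2.204 -0.055
endloop
endfacet
facet normal -0.799 0.443 -0.407
outer loop
vertex 0.157 2.976 -0.359
vertex 0.531 2.968 -1.101
vertex 0.057 2.327 -0.868
endloop
endfacet
facet normal 0.206 0.253 -0.945
outer loop
vertex 0.531 2.968 -1.101
vertex 1.325 2.756 -0.985
vertex 0.78 2.191 -1.255
endloop
endfacet
facet normal 0.331 -0.927 0.177
outer loop
vertex 0.56 1.718 -0.608
vertex 1.343 1.984 -0.681
vertex 0.969 1.992 0.061
endloop
endfacet
facet normal -0.291 -0.810 0.509
outer loop
vertex 0.56 1.718 -0.608
vertex 0.969 1.992 0.061
vertex 0.175 2.204 -0.055
endloop
endfacet
facet normal -0.774 -0.632 0.017
outer loop
vertex 0.56 1.718 -0.608
vertex 0.175 2.204 -0.055
vertex 0.057 2.327 -0.868
endloop
endfacet
facet normal -0.453 -0.639 -0.621
outer loop
vertex 0.56 1.718 -0.608
vertex 0.057 2.327 -0.868
vertex 0.78 2.191 -1.255
endloop
endfacet
facet normal 0.230 -0.821 -0.522
outer loop
vertex 0.56 1.718 -0.608
vertex 0.78 2.191 -1.255
vertex 1.343 1.984 -0.681
endloop
endfacet
facet normal 0.799 -0.443 0.407
outer loop
vertex 0.969 1.992 0.061
vertex 1.343 1.984 -0.681
vertex 1.443 2.633 -0.172
endloop
endfacet
facet normal -0.206 -0.253 0.945
outer loop
vertex 0.175 2.204 -0.055
vertex 0.969 1.992 0.061
vertex 0.72 2.769 0.215
endloop
endfacet
facet normal -0.988 0.036 0.149
outer loop
vertex 0.057 2.327 -0.868
vertex 0.175 2.204 -0.055
vertex 0.157 2.976 -0.359
endloop
endfacet
facet normal -0.468 0.025 -0.883
outer loop
vertex 0.78 2.191 -1.255
vertex 0.057 2.327 -0.868
vertex 0.531 2.968 -1.101
endloop
endfacet
facet normal 0.637 -0.269 -0.722
outer loop
vertex 1.343 1.984 -0.681
vertex 0.78 2.191 -1.255
vertex 1.325 2.756 -0.985
endloop
endfacet

endsolid


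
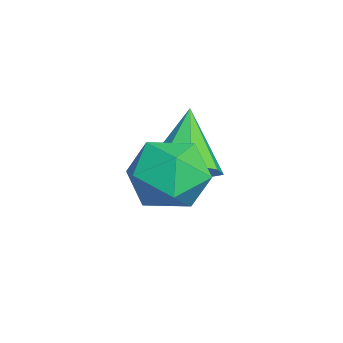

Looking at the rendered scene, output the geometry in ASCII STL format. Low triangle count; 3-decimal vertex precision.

solid 
facet normal 0.660 -0.112 -0.743
outer loop
vertex -1.206 3.779 2.124
vertex -1.761 2.928 1.76
vertex -1.787 3.992 1.576
endloop
endfacet
facet normal -0.033 0.919 0.392
outer loop
vertex -1.206 3.779 2.124
vertex -1.787 3.992 1.576
vertex -3.199 3.172 3.38
endloop
endfacet
facet normal 0.659 -0.112 -0.743
outer loop
vertex -1.787 3.992 1.576
vertex -1.761 2.928 1.76
vertex -2.353 3.581 1.136
endloop
endfacet
facet normal -0.556 0.829 -0.059
outer loop
vertex -1.787 3.992 1.576
vertex -2.353 3.581 1.136
vertex -3.199 3.172 3.38
endloop
endfacet
facet normal 0.660 -0.112 -0.743
outer loop
vertex -2.353 3.581 1.136
vertex -1.761 2.928 1.76
vertex -2.572 2.787 1.061
endloop
endfacet
facet normal -0.914 0.280 -0.294
outer loop
vertex -2.353 3.581 1.136
vertex -2.572 2.787 1.061
vertex -3.199 3.172 3.38
endloop
endfacet
facet normal 0.660 -0.112 -0.743
outer loop
vertex -2.572 2.787 1.061
vertex -1.761 2.928 1.76
vertex -2.316 2.076 1.396
endloop
endfacet
facet normal -0.897 -0.406 -0.175
outer loop
vertex -2.572 2.787 1.061
vertex -2.316 2.076 1.396
vertex -3.199 3.172 3.38
endloop
endfacet
facet normal 0.660 -0.112 -0.743
outer loop
vertex -2.316 2.076 1.396
vertex -1.761 2.928 1.76
vertex -1.735 1.864 1.944
endloop
endfacet
facet normal -0.516 -0.826 0.227
outer loop
vertex -2.316 2.076 1.396
vertex -1.735 1.864 1.944
vertex -3.199 3.172 3.38
endloop
endfacet
facet normal 0.659 -0.112 -0.743
outer loop
vertex -1.735 1.864 1.944
vertex -1.761 2.928 1.76
vertex -1.169 2.275 2.384
endloop
endfacet
facet normal 0.007 -0.735 0.677
outer loop
vertex -1.735 1.864 1.944
vertex -1.169 2.275 2.384
vertex -3.199 3.172 3.38
endloop
endfacet
facet normal 0.660 -0.112 -0.743
outer loop
vertex -1.169 2.275 2.384
vertex -1.761 2.928 1.76
vertex -0.95 3.068 2.459
endloop
endfacet
facet normal 0.365 -0.187 0.912
outer loop
vertex -1.169 2.275 2.384
vertex -0.95 3.068 2.459
vertex -3.199 3.172 3.38
endloop
endfacet
facet normal 0.660 -0.113 -0.743
outer loop
vertex -0.95 3.068 2.459
vertex -1.761 2.928 1.76
vertex -1.206 3.779 2.124
endloop
endfacet
facet normal 0.348 0.499 0.794
outer loop
vertex -0.95 3.068 2.459
vertex -1.206 3.779 2.124
vertex -3.199 3.172 3.38
endloop
endfacet
facet normal -0.075 0.103 0.992
outer loop
vertex -0.475 3.13 3.556
vertex -0.384 1.889 3.692
vertex 0.648 2.596 3.696
endloop
endfacet
facet normal 0.235 0.676 0.698
outer loop
vertex -0.475 3.13 3.556
vertex 0.648 2.596 3.696
vertex 0.492 3.513 2.86
endloop
endfacet
facet normal -0.218 0.951 0.220
outer loop
vertex -0.475 3.13 3.556
vertex 0.492 3.513 2.86
vertex -0.638 3.374 2.339
endloop
endfacet
facet normal -0.808 0.547 0.218
outer loop
vertex -0.475 3.13 3.556
vertex -0.638 3.374 2.339
vertex -1.179 2.37 2.854
endloop
endfacet
facet normal -0.719 0.023 0.695
outer loop
vertex -0.475 3.13 3.556
vertex -1.179 2.37 2.854
vertex -0.384 1.889 3.692
endloop
endfacet
facet normal 0.818 0.458 0.349
outer loop
vertex 0.492 3.513 2.86
vertex 0.648 2.596 3.696
vertex 1.179 2.51 2.566
endloop
endfacet
facet normal 0.318 -0.468 0.825
outer loop
vertex 0.648 2.596 3.696
vertex -0.384 1.889 3.692
vertex 0.638 1.506 3.081
endloop
endfacet
facet normal -0.724 -0.597 0.344
outer loop
vertex -0.384 1.889 3.692
vertex -1.179 2.37 2.854
vertex -0.492 1.367 2.56
endloop
endfacet
facet normal -0.869 0.249 -0.427
outer loop
vertex -1.179 2.37 2.854
vertex -0.638 3.374 2.339
vertex -0.648 2.284 1.724
endloop
endfacet
facet normal 0.085 0.902 -0.424
outer loop
vertex -0.638 3.374 2.339
vertex 0.492 3.513 2.86
vertex 0.384 2.991 1.728
endloop
endfacet
facet normal 0.808 -0.547 -0.218
outer loop
vertex 0.475 1.75 1.864
vertex 1.179 2.51 2.566
vertex 0.638 1.506 3.081
endloop
endfacet
facet normal 0.218 -0.951 -0.220
outer loop
vertex 0.475 1.75 1.864
vertex 0.638 1.506 3.081
vertex -0.492 1.367 2.56
endloop
endfacet
facet normal -0.235 -0.676 -0.698
outer loop
vertex 0.475 1.75 1.864
vertex -0.492 1.367 2.56
vertex -0.648 2.284 1.724
endloop
endfacet
facet normal 0.075 -0.103 -0.992
outer loop
vertex 0.475 1.75 1.864
vertex -0.648 2.284 1.724
vertex 0.384 2.991 1.728
endloop
endfacet
facet normal 0.719 -0.023 -0.695
outer loop
vertex 0.475 1.75 1.864
vertex 0.384 2.991 1.728
vertex 1.179 2.51 2.566
endloop
endfacet
facet normal 0.869 -0.249 0.427
outer loop
vertex 0.638 1.506 3.081
vertex 1.179 2.51 2.566
vertex 0.648 2.596 3.696
endloop
endfacet
facet normal -0.085 -0.902 0.424
outer loop
vertex -0.492 1.367 2.56
vertex 0.638 1.506 3.081
vertex -0.384 1.889 3.692
endloop
endfacet
facet normal -0.818 -0.458 -0.349
outer loop
vertex -0.648 2.284 1.724
vertex -0.492 1.367 2.56
vertex -1.179 2.37 2.854
endloop
endfacet
facet normal -0.318 0.468 -0.825
outer loop
vertex 0.384 2.991 1.728
vertex -0.648 2.284 1.724
vertex -0.638 3.374 2.339
endloop
endfacet
facet normal 0.724 0.597 -0.344
outer loop
vertex 1.179 2.51 2.566
vertex 0.384 2.991 1.728
vertex 0.492 3.513 2.86
endloop
endfacet

endsolid


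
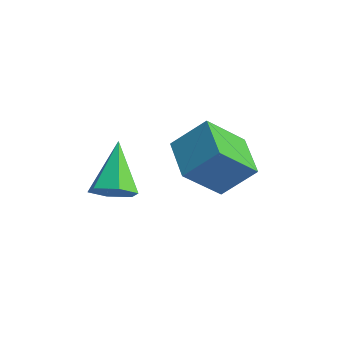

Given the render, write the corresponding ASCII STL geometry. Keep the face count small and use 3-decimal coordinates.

solid 
facet normal 0.555 -0.664 -0.501
outer loop
vertex 3.111 -3.909 -0.33
vertex 2.727 -3.788 -0.915
vertex 3.308 -3.401 -0.785
endloop
endfacet
facet normal 0.543 0.434 0.719
outer loop
vertex 3.111 -3.909 -0.33
vertex 3.308 -3.401 -0.785
vertex 1.813 -2.692 -0.085
endloop
endfacet
facet normal 0.554 -0.663 -0.503
outer loop
vertex 3.308 -3.401 -0.785
vertex 2.727 -3.788 -0.915
vertex 2.924 -3.279 -1.369
endloop
endfacet
facet normal 0.400 0.914 -0.072
outer loop
vertex 3.308 -3.401 -0.785
vertex 2.924 -3.279 -1.369
vertex 1.813 -2.692 -0.085
endloop
endfacet
facet normal 0.554 -0.663 -0.503
outer loop
vertex 2.924 -3.279 -1.369
vertex 2.727 -3.788 -0.915
vertex 2.343 -3.666 -1.499
endloop
endfacet
facet normal -0.336 0.712 -0.616
outer loop
vertex 2.924 -3.279 -1.369
vertex 2.343 -3.666 -1.499
vertex 1.813 -2.692 -0.085
endloop
endfacet
facet normal 0.553 -0.665 -0.502
outer loop
vertex 2.343 -3.666 -1.499
vertex 2.727 -3.788 -0.915
vertex 2.146 -4.174 -1.044
endloop
endfacet
facet normal -0.929 0.030 -0.369
outer loop
vertex 2.343 -3.666 -1.499
vertex 2.146 -4.174 -1.044
vertex 1.813 -2.692 -0.085
endloop
endfacet
facet normal 0.553 -0.665 -0.502
outer loop
vertex 2.146 -4.174 -1.044
vertex 2.727 -3.788 -0.915
vertex 2.53 -4.296 -0.46
endloop
endfacet
facet normal -0.786 -0.450 0.423
outer loop
vertex 2.146 -4.174 -1.044
vertex 2.53 -4.296 -0.46
vertex 1.813 -2.692 -0.085
endloop
endfacet
facet normal 0.555 -0.664 -0.501
outer loop
vertex 2.53 -4.296 -0.46
vertex 2.727 -3.788 -0.915
vertex 3.111 -3.909 -0.33
endloop
endfacet
facet normal -0.051 -0.249 0.967
outer loop
vertex 2.53 -4.296 -0.46
vertex 3.111 -3.909 -0.33
vertex 1.813 -2.692 -0.085
endloop
endfacet
facet normal -0.857 0.510 0.073
outer loop
vertex 3.282 -0.785 0.527
vertex 3.775 0.228 -0.76
vertex 2.714 -1.614 -0.344
endloop
endfacet
facet normal -0.289 -0.592 0.752
outer loop
vertex 3.845 -2.288 -0.44
vertex 3.282 -0.785 0.527
vertex 2.714 -1.614 -0.344
endloop
endfacet
facet normal -0.857 0.510 0.073
outer loop
vertex 2.714 -1.614 -0.344
vertex 3.775 0.228 -0.76
vertex 3.207 -0.602 -1.631
endloop
endfacet
facet normal -0.427 -0.624 -0.654
outer loop
vertex 3.207 -0.602 -1.631
vertex 3.845 -2.288 -0.44
vertex 2.714 -1.614 -0.344
endloop
endfacet
facet normal 0.427 0.624 0.655
outer loop
vertex 3.282 -0.785 0.527
vertex 4.906 -0.446 -0.856
vertex 3.775 0.228 -0.76
endloop
endfacet
facet normal -0.288 -0.592 0.752
outer loop
vertex 4.413 -1.458 0.431
vertex 3.282 -0.785 0.527
vertex 3.845 -2.288 -0.44
endloop
endfacet
facet normal 0.427 0.624 0.654
outer loop
vertex 4.413 -1.458 0.431
vertex 4.906 -0.446 -0.856
vertex 3.282 -0.785 0.527
endloop
endfacet
facet normal 0.289 0.592 -0.752
outer loop
vertex 3.775 0.228 -0.76
vertex 4.906 -0.446 -0.856
vertex 3.207 -0.602 -1.631
endloop
endfacet
facet normal -0.427 -0.624 -0.655
outer loop
vertex 4.338 -1.275 -1.727
vertex 3.845 -2.288 -0.44
vertex 3.207 -0.602 -1.631
endloop
endfacet
facet normal 0.289 0.592 -0.752
outer loop
vertex 3.207 -0.602 -1.631
vertex 4.906 -0.446 -0.856
vertex 4.338 -1.275 -1.727
endloop
endfacet
facet normal 0.857 -0.510 -0.073
outer loop
vertex 4.338 -1.275 -1.727
vertex 4.413 -1.458 0.431
vertex 3.845 -2.288 -0.44
endloop
endfacet
facet normal 0.857 -0.510 -0.073
outer loop
vertex 4.906 -0.446 -0.856
vertex 4.413 -1.458 0.431
vertex 4.338 -1.275 -1.727
endloop
endfacet

endsolid


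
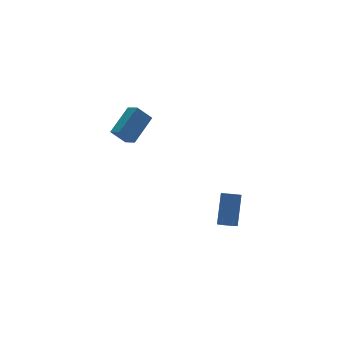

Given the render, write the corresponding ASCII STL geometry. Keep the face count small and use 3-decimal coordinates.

solid 
facet normal -0.622 0.243 0.744
outer loop
vertex -1.446 4.074 0.848
vertex -1.631 4.882 0.429
vertex -3.013 3.185 -0.171
endloop
endfacet
facet normal 0.200 -0.870 0.452
outer loop
vertex -2.229 2.878 -1.109
vertex -1.446 4.074 0.848
vertex -3.013 3.185 -0.171
endloop
endfacet
facet normal -0.622 0.244 0.744
outer loop
vertex -3.013 3.185 -0.171
vertex -1.631 4.882 0.429
vertex -3.198 3.993 -0.591
endloop
endfacet
facet normal -0.757 -0.429 -0.492
outer loop
vertex -3.198 3.993 -0.591
vertex -2.229 2.878 -1.109
vertex -3.013 3.185 -0.171
endloop
endfacet
facet normal 0.757 0.429 0.493
outer loop
vertex -1.446 4.074 0.848
vertex -0.847 4.575 -0.509
vertex -1.631 4.882 0.429
endloop
endfacet
facet normal 0.199 -0.870 0.452
outer loop
vertex -0.662 3.767 -0.089
vertex -1.446 4.074 0.848
vertex -2.229 2.878 -1.109
endloop
endfacet
facet normal 0.757 0.429 0.493
outer loop
vertex -0.662 3.767 -0.089
vertex -0.847 4.575 -0.509
vertex -1.446 4.074 0.848
endloop
endfacet
facet normal -0.200 0.870 -0.451
outer loop
vertex -1.631 4.882 0.429
vertex -0.847 4.575 -0.509
vertex -3.198 3.993 -0.591
endloop
endfacet
facet normal -0.757 -0.429 -0.493
outer loop
vertex -2.414 3.686 -1.528
vertex -2.229 2.878 -1.109
vertex -3.198 3.993 -0.591
endloop
endfacet
facet normal -0.199 0.870 -0.452
outer loop
vertex -3.198 3.993 -0.591
vertex -0.847 4.575 -0.509
vertex -2.414 3.686 -1.528
endloop
endfacet
facet normal 0.622 -0.243 -0.744
outer loop
vertex -2.414 3.686 -1.528
vertex -0.662 3.767 -0.089
vertex -2.229 2.878 -1.109
endloop
endfacet
facet normal 0.622 -0.244 -0.744
outer loop
vertex -0.847 4.575 -0.509
vertex -0.662 3.767 -0.089
vertex -2.414 3.686 -1.528
endloop
endfacet
facet normal -0.372 -0.471 -0.800
outer loop
vertex 0.413 -4.202 -4.383
vertex -0.066 -3.917 -4.328
vertex 0.349 -3.71 -4.643
endloop
endfacet
facet normal 0.921 -0.081 -0.381
outer loop
vertex 0.413 -4.202 -4.383
vertex 0.349 -3.71 -4.643
vertex 1.184 -3.228 -2.727
endloop
endfacet
facet normal 0.921 -0.081 -0.381
outer loop
vertex 1.184 -3.228 -2.727
vertex 0.349 -3.71 -4.643
vertex 1.12 -2.736 -2.987
endloop
endfacet
facet normal 0.373 0.471 0.799
outer loop
vertex 1.184 -3.228 -2.727
vertex 1.12 -2.736 -2.987
vertex 0.706 -2.943 -2.672
endloop
endfacet
facet normal -0.373 -0.470 -0.800
outer loop
vertex 0.349 -3.71 -4.643
vertex -0.066 -3.917 -4.328
vertex -0.13 -3.425 -4.587
endloop
endfacet
facet normal 0.360 0.721 -0.592
outer loop
vertex 0.349 -3.71 -4.643
vertex -0.13 -3.425 -4.587
vertex 1.12 -2.736 -2.987
endloop
endfacet
facet normal 0.360 0.721 -0.592
outer loop
vertex 1.12 -2.736 -2.987
vertex -0.13 -3.425 -4.587
vertex 0.641 -2.451 -2.931
endloop
endfacet
facet normal 0.373 0.470 0.800
outer loop
vertex 1.12 -2.736 -2.987
vertex 0.641 -2.451 -2.931
vertex 0.706 -2.943 -2.672
endloop
endfacet
facet normal -0.372 -0.470 -0.800
outer loop
vertex -0.13 -3.425 -4.587
vertex -0.066 -3.917 -4.328
vertex -0.544 -3.632 -4.273
endloop
endfacet
facet normal -0.560 0.801 -0.210
outer loop
vertex -0.13 -3.425 -4.587
vertex -0.544 -3.632 -4.273
vertex 0.641 -2.451 -2.931
endloop
endfacet
facet normal -0.560 0.801 -0.210
outer loop
vertex 0.641 -2.451 -2.931
vertex -0.544 -3.632 -4.273
vertex 0.227 -2.658 -2.617
endloop
endfacet
facet normal 0.372 0.470 0.800
outer loop
vertex 0.641 -2.451 -2.931
vertex 0.227 -2.658 -2.617
vertex 0.706 -2.943 -2.672
endloop
endfacet
facet normal -0.373 -0.471 -0.799
outer loop
vertex -0.544 -3.632 -4.273
vertex -0.066 -3.917 -4.328
vertex -0.48 -4.124 -4.013
endloop
endfacet
facet normal -0.921 0.081 0.381
outer loop
vertex -0.544 -3.632 -4.273
vertex -0.48 -4.124 -4.013
vertex 0.227 -2.658 -2.617
endloop
endfacet
facet normal -0.921 0.081 0.381
outer loop
vertex 0.227 -2.658 -2.617
vertex -0.48 -4.124 -4.013
vertex 0.291 -3.15 -2.357
endloop
endfacet
facet normal 0.372 0.471 0.800
outer loop
vertex 0.227 -2.658 -2.617
vertex 0.291 -3.15 -2.357
vertex 0.706 -2.943 -2.672
endloop
endfacet
facet normal -0.373 -0.470 -0.800
outer loop
vertex -0.48 -4.124 -4.013
vertex -0.066 -3.917 -4.328
vertex -0.001 -4.409 -4.069
endloop
endfacet
facet normal -0.360 -0.721 0.592
outer loop
vertex -0.48 -4.124 -4.013
vertex -0.001 -4.409 -4.069
vertex 0.291 -3.15 -2.357
endloop
endfacet
facet normal -0.360 -0.721 0.592
outer loop
vertex 0.291 -3.15 -2.357
vertex -0.001 -4.409 -4.069
vertex 0.77 -3.435 -2.413
endloop
endfacet
facet normal 0.373 0.470 0.800
outer loop
vertex 0.291 -3.15 -2.357
vertex 0.77 -3.435 -2.413
vertex 0.706 -2.943 -2.672
endloop
endfacet
facet normal -0.372 -0.470 -0.800
outer loop
vertex -0.001 -4.409 -4.069
vertex -0.066 -3.917 -4.328
vertex 0.413 -4.202 -4.383
endloop
endfacet
facet normal 0.560 -0.801 0.210
outer loop
vertex -0.001 -4.409 -4.069
vertex 0.413 -4.202 -4.383
vertex 0.77 -3.435 -2.413
endloop
endfacet
facet normal 0.560 -0.801 0.210
outer loop
vertex 0.77 -3.435 -2.413
vertex 0.413 -4.202 -4.383
vertex 1.184 -3.228 -2.727
endloop
endfacet
facet normal 0.372 0.470 0.800
outer loop
vertex 0.77 -3.435 -2.413
vertex 1.184 -3.228 -2.727
vertex 0.706 -2.943 -2.672
endloop
endfacet

endsolid


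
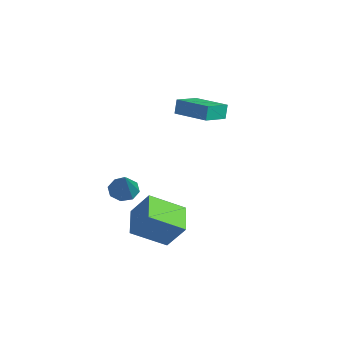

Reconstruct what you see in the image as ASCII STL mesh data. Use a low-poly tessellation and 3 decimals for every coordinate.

solid 
facet normal -0.405 -0.467 -0.786
outer loop
vertex 3.687 -1.745 -3.035
vertex 2.07 -1.451 -2.377
vertex 3.598 0.035 -4.048
endloop
endfacet
facet normal 0.913 -0.166 -0.372
outer loop
vertex 4.27 0.811 -2.743
vertex 3.687 -1.745 -3.035
vertex 3.598 0.035 -4.048
endloop
endfacet
facet normal -0.405 -0.467 -0.786
outer loop
vertex 3.598 0.035 -4.048
vertex 2.07 -1.451 -2.377
vertex 1.981 0.329 -3.39
endloop
endfacet
facet normal -0.043 0.868 -0.494
outer loop
vertex 1.981 0.329 -3.39
vertex 4.27 0.811 -2.743
vertex 3.598 0.035 -4.048
endloop
endfacet
facet normal 0.043 -0.868 0.494
outer loop
vertex 3.687 -1.745 -3.035
vertex 2.742 -0.675 -1.072
vertex 2.07 -1.451 -2.377
endloop
endfacet
facet normal 0.913 -0.166 -0.372
outer loop
vertex 4.359 -0.969 -1.73
vertex 3.687 -1.745 -3.035
vertex 4.27 0.811 -2.743
endloop
endfacet
facet normal 0.043 -0.868 0.494
outer loop
vertex 4.359 -0.969 -1.73
vertex 2.742 -0.675 -1.072
vertex 3.687 -1.745 -3.035
endloop
endfacet
facet normal -0.913 0.166 0.372
outer loop
vertex 2.07 -1.451 -2.377
vertex 2.742 -0.675 -1.072
vertex 1.981 0.329 -3.39
endloop
endfacet
facet normal -0.043 0.868 -0.494
outer loop
vertex 2.653 1.105 -2.085
vertex 4.27 0.811 -2.743
vertex 1.981 0.329 -3.39
endloop
endfacet
facet normal -0.913 0.166 0.372
outer loop
vertex 1.981 0.329 -3.39
vertex 2.742 -0.675 -1.072
vertex 2.653 1.105 -2.085
endloop
endfacet
facet normal 0.405 0.467 0.786
outer loop
vertex 2.653 1.105 -2.085
vertex 4.359 -0.969 -1.73
vertex 4.27 0.811 -2.743
endloop
endfacet
facet normal 0.405 0.467 0.786
outer loop
vertex 2.742 -0.675 -1.072
vertex 4.359 -0.969 -1.73
vertex 2.653 1.105 -2.085
endloop
endfacet
facet normal -0.702 0.076 -0.708
outer loop
vertex -2.668 -1.262 -3.863
vertex -3.211 -1.018 -3.299
vertex -2.675 -0.638 -3.789
endloop
endfacet
facet normal 0.904 0.060 -0.423
outer loop
vertex -2.668 -1.262 -3.863
vertex -2.675 -0.638 -3.789
vertex -1.689 -1.182 -1.761
endloop
endfacet
facet normal -0.701 0.075 -0.709
outer loop
vertex -2.675 -0.638 -3.789
vertex -3.211 -1.018 -3.299
vertex -2.996 -0.237 -3.429
endloop
endfacet
facet normal 0.700 0.698 -0.153
outer loop
vertex -2.675 -0.638 -3.789
vertex -2.996 -0.237 -3.429
vertex -1.689 -1.182 -1.761
endloop
endfacet
facet normal -0.702 0.075 -0.708
outer loop
vertex -2.996 -0.237 -3.429
vertex -3.211 -1.018 -3.299
vertex -3.443 -0.294 -2.992
endloop
endfacet
facet normal 0.220 0.913 0.344
outer loop
vertex -2.996 -0.237 -3.429
vertex -3.443 -0.294 -2.992
vertex -1.689 -1.182 -1.761
endloop
endfacet
facet normal -0.702 0.075 -0.708
outer loop
vertex -3.443 -0.294 -2.992
vertex -3.211 -1.018 -3.299
vertex -3.754 -0.774 -2.735
endloop
endfacet
facet normal -0.252 0.578 0.776
outer loop
vertex -3.443 -0.294 -2.992
vertex -3.754 -0.774 -2.735
vertex -1.689 -1.182 -1.761
endloop
endfacet
facet normal -0.702 0.076 -0.708
outer loop
vertex -3.754 -0.774 -2.735
vertex -3.211 -1.018 -3.299
vertex -3.748 -1.397 -2.808
endloop
endfacet
facet normal -0.442 -0.109 0.891
outer loop
vertex -3.754 -0.774 -2.735
vertex -3.748 -1.397 -2.808
vertex -1.689 -1.182 -1.761
endloop
endfacet
facet normal -0.702 0.076 -0.708
outer loop
vertex -3.748 -1.397 -2.808
vertex -3.211 -1.018 -3.299
vertex -3.427 -1.798 -3.169
endloop
endfacet
facet normal -0.237 -0.748 0.620
outer loop
vertex -3.748 -1.397 -2.808
vertex -3.427 -1.798 -3.169
vertex -1.689 -1.182 -1.761
endloop
endfacet
facet normal -0.701 0.076 -0.709
outer loop
vertex -3.427 -1.798 -3.169
vertex -3.211 -1.018 -3.299
vertex -2.979 -1.742 -3.606
endloop
endfacet
facet normal 0.241 -0.963 0.124
outer loop
vertex -3.427 -1.798 -3.169
vertex -2.979 -1.742 -3.606
vertex -1.689 -1.182 -1.761
endloop
endfacet
facet normal -0.702 0.075 -0.708
outer loop
vertex -2.979 -1.742 -3.606
vertex -3.211 -1.018 -3.299
vertex -2.668 -1.262 -3.863
endloop
endfacet
facet normal 0.714 -0.628 -0.309
outer loop
vertex -2.979 -1.742 -3.606
vertex -2.668 -1.262 -3.863
vertex -1.689 -1.182 -1.761
endloop
endfacet
facet normal -0.787 -0.617 -0.026
outer loop
vertex -1.994 1.483 3.253
vertex -2.882 2.628 2.952
vertex -1.863 1.353 2.373
endloop
endfacet
facet normal 0.600 -0.774 0.204
outer loop
vertex -0.258 2.612 2.428
vertex -1.994 1.483 3.253
vertex -1.863 1.353 2.373
endloop
endfacet
facet normal -0.787 -0.616 -0.028
outer loop
vertex -1.863 1.353 2.373
vertex -2.882 2.628 2.952
vertex -2.75 2.499 2.071
endloop
endfacet
facet normal 0.147 -0.144 -0.979
outer loop
vertex -2.75 2.499 2.071
vertex -0.258 2.612 2.428
vertex -1.863 1.353 2.373
endloop
endfacet
facet normal -0.146 0.144 0.979
outer loop
vertex -1.994 1.483 3.253
vertex -1.277 3.887 3.007
vertex -2.882 2.628 2.952
endloop
endfacet
facet normal 0.600 -0.774 0.203
outer loop
vertex -0.39 2.741 3.309
vertex -1.994 1.483 3.253
vertex -0.258 2.612 2.428
endloop
endfacet
facet normal -0.147 0.144 0.979
outer loop
vertex -0.39 2.741 3.309
vertex -1.277 3.887 3.007
vertex -1.994 1.483 3.253
endloop
endfacet
facet normal -0.600 0.774 -0.203
outer loop
vertex -2.882 2.628 2.952
vertex -1.277 3.887 3.007
vertex -2.75 2.499 2.071
endloop
endfacet
facet normal 0.147 -0.144 -0.979
outer loop
vertex -1.146 3.757 2.127
vertex -0.258 2.612 2.428
vertex -2.75 2.499 2.071
endloop
endfacet
facet normal -0.600 0.774 -0.204
outer loop
vertex -2.75 2.499 2.071
vertex -1.277 3.887 3.007
vertex -1.146 3.757 2.127
endloop
endfacet
facet normal 0.786 0.617 0.027
outer loop
vertex -1.146 3.757 2.127
vertex -0.39 2.741 3.309
vertex -0.258 2.612 2.428
endloop
endfacet
facet normal 0.787 0.616 0.026
outer loop
vertex -1.277 3.887 3.007
vertex -0.39 2.741 3.309
vertex -1.146 3.757 2.127
endloop
endfacet

endsolid


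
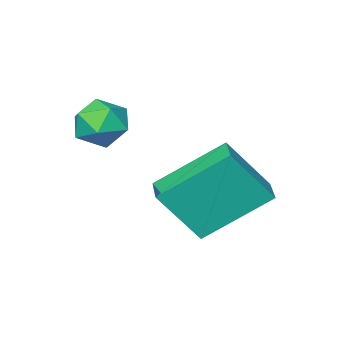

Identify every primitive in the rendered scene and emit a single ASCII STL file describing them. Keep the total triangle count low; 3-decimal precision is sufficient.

solid 
facet normal -0.721 -0.452 0.525
outer loop
vertex -1.169 -3.416 2.377
vertex -1.014 -4.095 2.006
vertex -0.638 -3.916 2.676
endloop
endfacet
facet normal -0.429 0.082 0.899
outer loop
vertex -1.169 -3.416 2.377
vertex -0.638 -3.916 2.676
vertex -0.492 -3.141 2.675
endloop
endfacet
facet normal -0.508 0.684 0.523
outer loop
vertex -1.169 -3.416 2.377
vertex -0.492 -3.141 2.675
vertex -0.779 -2.841 2.004
endloop
endfacet
facet normal -0.849 0.522 -0.083
outer loop
vertex -1.169 -3.416 2.377
vertex -0.779 -2.841 2.004
vertex -1.101 -3.43 1.591
endloop
endfacet
facet normal -0.980 -0.179 -0.082
outer loop
vertex -1.169 -3.416 2.377
vertex -1.101 -3.43 1.591
vertex -1.014 -4.095 2.006
endloop
endfacet
facet normal 0.268 -0.049 0.962
outer loop
vertex -0.492 -3.141 2.675
vertex -0.638 -3.916 2.676
vertex 0.081 -3.65 2.489
endloop
endfacet
facet normal -0.202 -0.912 0.357
outer loop
vertex -0.638 -3.916 2.676
vertex -1.014 -4.095 2.006
vertex -0.241 -4.239 2.076
endloop
endfacet
facet normal -0.622 -0.472 -0.625
outer loop
vertex -1.014 -4.095 2.006
vertex -1.101 -3.43 1.591
vertex -0.528 -3.939 1.405
endloop
endfacet
facet normal -0.408 0.663 -0.627
outer loop
vertex -1.101 -3.43 1.591
vertex -0.779 -2.841 2.004
vertex -0.382 -3.164 1.404
endloop
endfacet
facet normal 0.140 0.925 0.353
outer loop
vertex -0.779 -2.841 2.004
vertex -0.492 -3.141 2.675
vertex -0.006 -2.985 2.074
endloop
endfacet
facet normal 0.849 -0.522 0.083
outer loop
vertex 0.149 -3.664 1.703
vertex 0.081 -3.65 2.489
vertex -0.241 -4.239 2.076
endloop
endfacet
facet normal 0.508 -0.684 -0.523
outer loop
vertex 0.149 -3.664 1.703
vertex -0.241 -4.239 2.076
vertex -0.528 -3.939 1.405
endloop
endfacet
facet normal 0.429 -0.082 -0.899
outer loop
vertex 0.149 -3.664 1.703
vertex -0.528 -3.939 1.405
vertex -0.382 -3.164 1.404
endloop
endfacet
facet normal 0.721 0.452 -0.525
outer loop
vertex 0.149 -3.664 1.703
vertex -0.382 -3.164 1.404
vertex -0.006 -2.985 2.074
endloop
endfacet
facet normal 0.980 0.179 0.082
outer loop
vertex 0.149 -3.664 1.703
vertex -0.006 -2.985 2.074
vertex 0.081 -3.65 2.489
endloop
endfacet
facet normal 0.408 -0.663 0.627
outer loop
vertex -0.241 -4.239 2.076
vertex 0.081 -3.65 2.489
vertex -0.638 -3.916 2.676
endloop
endfacet
facet normal -0.140 -0.925 -0.353
outer loop
vertex -0.528 -3.939 1.405
vertex -0.241 -4.239 2.076
vertex -1.014 -4.095 2.006
endloop
endfacet
facet normal -0.268 0.049 -0.962
outer loop
vertex -0.382 -3.164 1.404
vertex -0.528 -3.939 1.405
vertex -1.101 -3.43 1.591
endloop
endfacet
facet normal 0.202 0.912 -0.357
outer loop
vertex -0.006 -2.985 2.074
vertex -0.382 -3.164 1.404
vertex -0.779 -2.841 2.004
endloop
endfacet
facet normal 0.622 0.472 0.625
outer loop
vertex 0.081 -3.65 2.489
vertex -0.006 -2.985 2.074
vertex -0.492 -3.141 2.675
endloop
endfacet
facet normal -0.490 0.337 -0.804
outer loop
vertex -3.635 -1.036 0.006
vertex -3.14 -0.273 0.024
vertex -2.157 -1.964 -1.284
endloop
endfacet
facet normal -0.544 -0.839 -0.020
outer loop
vertex -1.28 -2.567 0.156
vertex -3.635 -1.036 0.006
vertex -2.157 -1.964 -1.284
endloop
endfacet
facet normal -0.489 0.338 -0.804
outer loop
vertex -2.157 -1.964 -1.284
vertex -3.14 -0.273 0.024
vertex -1.662 -1.201 -1.265
endloop
endfacet
facet normal 0.682 -0.427 -0.594
outer loop
vertex -1.662 -1.201 -1.265
vertex -1.28 -2.567 0.156
vertex -2.157 -1.964 -1.284
endloop
endfacet
facet normal -0.681 0.428 0.594
outer loop
vertex -3.635 -1.036 0.006
vertex -2.263 -0.876 1.464
vertex -3.14 -0.273 0.024
endloop
endfacet
facet normal -0.544 -0.839 -0.020
outer loop
vertex -2.758 -1.639 1.445
vertex -3.635 -1.036 0.006
vertex -1.28 -2.567 0.156
endloop
endfacet
facet normal -0.681 0.427 0.594
outer loop
vertex -2.758 -1.639 1.445
vertex -2.263 -0.876 1.464
vertex -3.635 -1.036 0.006
endloop
endfacet
facet normal 0.544 0.839 0.020
outer loop
vertex -3.14 -0.273 0.024
vertex -2.263 -0.876 1.464
vertex -1.662 -1.201 -1.265
endloop
endfacet
facet normal 0.681 -0.428 -0.594
outer loop
vertex -0.785 -1.804 0.174
vertex -1.28 -2.567 0.156
vertex -1.662 -1.201 -1.265
endloop
endfacet
facet normal 0.544 0.839 0.020
outer loop
vertex -1.662 -1.201 -1.265
vertex -2.263 -0.876 1.464
vertex -0.785 -1.804 0.174
endloop
endfacet
facet normal 0.490 -0.337 0.804
outer loop
vertex -0.785 -1.804 0.174
vertex -2.758 -1.639 1.445
vertex -1.28 -2.567 0.156
endloop
endfacet
facet normal 0.490 -0.338 0.804
outer loop
vertex -2.263 -0.876 1.464
vertex -2.758 -1.639 1.445
vertex -0.785 -1.804 0.174
endloop
endfacet

endsolid


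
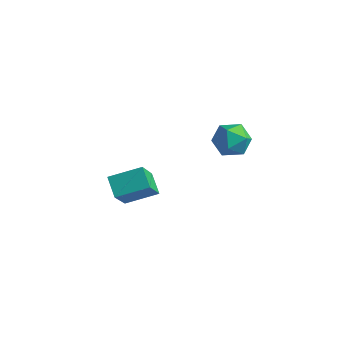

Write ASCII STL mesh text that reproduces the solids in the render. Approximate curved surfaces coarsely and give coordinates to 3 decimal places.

solid 
facet normal -0.522 0.704 0.481
outer loop
vertex -1.113 3.055 2.117
vertex -1.476 2.335 2.776
vertex -0.593 2.842 2.993
endloop
endfacet
facet normal 0.072 0.978 0.195
outer loop
vertex -1.113 3.055 2.117
vertex -0.593 2.842 2.993
vertex -0.075 2.982 2.101
endloop
endfacet
facet normal 0.053 0.859 -0.509
outer loop
vertex -1.113 3.055 2.117
vertex -0.075 2.982 2.101
vertex -0.638 2.562 1.333
endloop
endfacet
facet normal -0.553 0.513 -0.657
outer loop
vertex -1.113 3.055 2.117
vertex -0.638 2.562 1.333
vertex -1.504 2.163 1.75
endloop
endfacet
facet normal -0.908 0.417 -0.045
outer loop
vertex -1.113 3.055 2.117
vertex -1.504 2.163 1.75
vertex -1.476 2.335 2.776
endloop
endfacet
facet normal 0.630 0.623 0.464
outer loop
vertex -0.075 2.982 2.101
vertex -0.593 2.842 2.993
vertex 0.204 2.217 2.75
endloop
endfacet
facet normal -0.331 0.180 0.926
outer loop
vertex -0.593 2.842 2.993
vertex -1.476 2.335 2.776
vertex -0.662 1.818 3.167
endloop
endfacet
facet normal -0.955 -0.286 0.074
outer loop
vertex -1.476 2.335 2.776
vertex -1.504 2.163 1.75
vertex -1.225 1.398 2.399
endloop
endfacet
facet normal -0.381 -0.130 -0.915
outer loop
vertex -1.504 2.163 1.75
vertex -0.638 2.562 1.333
vertex -0.707 1.538 1.507
endloop
endfacet
facet normal 0.598 0.432 -0.675
outer loop
vertex -0.638 2.562 1.333
vertex -0.075 2.982 2.101
vertex 0.176 2.045 1.724
endloop
endfacet
facet normal 0.553 -0.513 0.657
outer loop
vertex -0.187 1.325 2.383
vertex 0.204 2.217 2.75
vertex -0.662 1.818 3.167
endloop
endfacet
facet normal -0.053 -0.859 0.509
outer loop
vertex -0.187 1.325 2.383
vertex -0.662 1.818 3.167
vertex -1.225 1.398 2.399
endloop
endfacet
facet normal -0.072 -0.978 -0.195
outer loop
vertex -0.187 1.325 2.383
vertex -1.225 1.398 2.399
vertex -0.707 1.538 1.507
endloop
endfacet
facet normal 0.522 -0.704 -0.481
outer loop
vertex -0.187 1.325 2.383
vertex -0.707 1.538 1.507
vertex 0.176 2.045 1.724
endloop
endfacet
facet normal 0.908 -0.417 0.045
outer loop
vertex -0.187 1.325 2.383
vertex 0.176 2.045 1.724
vertex 0.204 2.217 2.75
endloop
endfacet
facet normal 0.381 0.130 0.915
outer loop
vertex -0.662 1.818 3.167
vertex 0.204 2.217 2.75
vertex -0.593 2.842 2.993
endloop
endfacet
facet normal -0.598 -0.432 0.675
outer loop
vertex -1.225 1.398 2.399
vertex -0.662 1.818 3.167
vertex -1.476 2.335 2.776
endloop
endfacet
facet normal -0.630 -0.623 -0.464
outer loop
vertex -0.707 1.538 1.507
vertex -1.225 1.398 2.399
vertex -1.504 2.163 1.75
endloop
endfacet
facet normal 0.331 -0.180 -0.926
outer loop
vertex 0.176 2.045 1.724
vertex -0.707 1.538 1.507
vertex -0.638 2.562 1.333
endloop
endfacet
facet normal 0.955 0.286 -0.074
outer loop
vertex 0.204 2.217 2.75
vertex 0.176 2.045 1.724
vertex -0.075 2.982 2.101
endloop
endfacet
facet normal -0.658 -0.678 -0.328
outer loop
vertex -1.959 -4.595 1.856
vertex -2.788 -4.115 2.527
vertex -2.503 -3.291 0.249
endloop
endfacet
facet normal 0.709 -0.410 -0.573
outer loop
vertex -1.412 -2.165 0.793
vertex -1.959 -4.595 1.856
vertex -2.503 -3.291 0.249
endloop
endfacet
facet normal -0.657 -0.679 -0.328
outer loop
vertex -2.503 -3.291 0.249
vertex -2.788 -4.115 2.527
vertex -3.333 -2.811 0.92
endloop
endfacet
facet normal -0.255 0.609 -0.751
outer loop
vertex -3.333 -2.811 0.92
vertex -1.412 -2.165 0.793
vertex -2.503 -3.291 0.249
endloop
endfacet
facet normal 0.255 -0.610 0.751
outer loop
vertex -1.959 -4.595 1.856
vertex -1.697 -2.989 3.071
vertex -2.788 -4.115 2.527
endloop
endfacet
facet normal 0.709 -0.410 -0.574
outer loop
vertex -0.867 -3.469 2.4
vertex -1.959 -4.595 1.856
vertex -1.412 -2.165 0.793
endloop
endfacet
facet normal 0.254 -0.610 0.751
outer loop
vertex -0.867 -3.469 2.4
vertex -1.697 -2.989 3.071
vertex -1.959 -4.595 1.856
endloop
endfacet
facet normal -0.709 0.410 0.573
outer loop
vertex -2.788 -4.115 2.527
vertex -1.697 -2.989 3.071
vertex -3.333 -2.811 0.92
endloop
endfacet
facet normal -0.255 0.610 -0.751
outer loop
vertex -2.241 -1.685 1.464
vertex -1.412 -2.165 0.793
vertex -3.333 -2.811 0.92
endloop
endfacet
facet normal -0.709 0.411 0.573
outer loop
vertex -3.333 -2.811 0.92
vertex -1.697 -2.989 3.071
vertex -2.241 -1.685 1.464
endloop
endfacet
facet normal 0.658 0.678 0.327
outer loop
vertex -2.241 -1.685 1.464
vertex -0.867 -3.469 2.4
vertex -1.412 -2.165 0.793
endloop
endfacet
facet normal 0.657 0.678 0.328
outer loop
vertex -1.697 -2.989 3.071
vertex -0.867 -3.469 2.4
vertex -2.241 -1.685 1.464
endloop
endfacet

endsolid


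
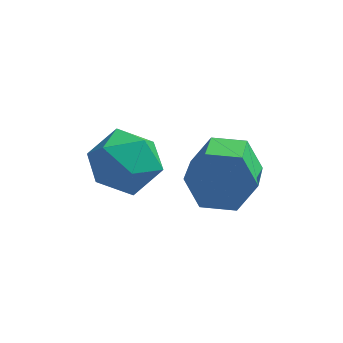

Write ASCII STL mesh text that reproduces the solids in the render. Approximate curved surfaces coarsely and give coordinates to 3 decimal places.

solid 
facet normal -0.021 0.877 -0.480
outer loop
vertex 3.658 0.232 1.716
vertex 3.181 -0.16 1.021
vertex 2.729 0.222 1.738
endloop
endfacet
facet normal 0.016 0.481 0.877
outer loop
vertex 3.658 0.232 1.716
vertex 2.729 0.222 1.738
vertex 3.697 -1.408 2.614
endloop
endfacet
facet normal 0.016 0.480 0.877
outer loop
vertex 3.697 -1.408 2.614
vertex 2.729 0.222 1.738
vertex 2.767 -1.418 2.636
endloop
endfacet
facet normal 0.021 -0.877 0.480
outer loop
vertex 3.697 -1.408 2.614
vertex 2.767 -1.418 2.636
vertex 3.219 -1.8 1.919
endloop
endfacet
facet normal -0.021 0.877 -0.480
outer loop
vertex 2.729 0.222 1.738
vertex 3.181 -0.16 1.021
vertex 2.251 -0.17 1.043
endloop
endfacet
facet normal -0.858 0.232 0.459
outer loop
vertex 2.729 0.222 1.738
vertex 2.251 -0.17 1.043
vertex 2.767 -1.418 2.636
endloop
endfacet
facet normal -0.858 0.231 0.459
outer loop
vertex 2.767 -1.418 2.636
vertex 2.251 -0.17 1.043
vertex 2.29 -1.81 1.941
endloop
endfacet
facet normal 0.021 -0.877 0.480
outer loop
vertex 2.767 -1.418 2.636
vertex 2.29 -1.81 1.941
vertex 3.219 -1.8 1.919
endloop
endfacet
facet normal -0.021 0.877 -0.480
outer loop
vertex 2.251 -0.17 1.043
vertex 3.181 -0.16 1.021
vertex 2.703 -0.552 0.326
endloop
endfacet
facet normal -0.874 -0.250 -0.418
outer loop
vertex 2.251 -0.17 1.043
vertex 2.703 -0.552 0.326
vertex 2.29 -1.81 1.941
endloop
endfacet
facet normal -0.874 -0.250 -0.418
outer loop
vertex 2.29 -1.81 1.941
vertex 2.703 -0.552 0.326
vertex 2.742 -2.192 1.224
endloop
endfacet
facet normal 0.021 -0.877 0.480
outer loop
vertex 2.29 -1.81 1.941
vertex 2.742 -2.192 1.224
vertex 3.219 -1.8 1.919
endloop
endfacet
facet normal -0.021 0.877 -0.480
outer loop
vertex 2.703 -0.552 0.326
vertex 3.181 -0.16 1.021
vertex 3.633 -0.542 0.304
endloop
endfacet
facet normal -0.016 -0.481 -0.877
outer loop
vertex 2.703 -0.552 0.326
vertex 3.633 -0.542 0.304
vertex 2.742 -2.192 1.224
endloop
endfacet
facet normal -0.016 -0.480 -0.877
outer loop
vertex 2.742 -2.192 1.224
vertex 3.633 -0.542 0.304
vertex 3.671 -2.182 1.202
endloop
endfacet
facet normal 0.021 -0.877 0.480
outer loop
vertex 2.742 -2.192 1.224
vertex 3.671 -2.182 1.202
vertex 3.219 -1.8 1.919
endloop
endfacet
facet normal -0.021 0.877 -0.480
outer loop
vertex 3.633 -0.542 0.304
vertex 3.181 -0.16 1.021
vertex 4.11 -0.15 0.999
endloop
endfacet
facet normal 0.858 -0.231 -0.459
outer loop
vertex 3.633 -0.542 0.304
vertex 4.11 -0.15 0.999
vertex 3.671 -2.182 1.202
endloop
endfacet
facet normal 0.858 -0.231 -0.459
outer loop
vertex 3.671 -2.182 1.202
vertex 4.11 -0.15 0.999
vertex 4.149 -1.79 1.897
endloop
endfacet
facet normal 0.021 -0.877 0.480
outer loop
vertex 3.671 -2.182 1.202
vertex 4.149 -1.79 1.897
vertex 3.219 -1.8 1.919
endloop
endfacet
facet normal -0.021 0.877 -0.480
outer loop
vertex 4.11 -0.15 0.999
vertex 3.181 -0.16 1.021
vertex 3.658 0.232 1.716
endloop
endfacet
facet normal 0.874 0.250 0.418
outer loop
vertex 4.11 -0.15 0.999
vertex 3.658 0.232 1.716
vertex 4.149 -1.79 1.897
endloop
endfacet
facet normal 0.874 0.250 0.418
outer loop
vertex 4.149 -1.79 1.897
vertex 3.658 0.232 1.716
vertex 3.697 -1.408 2.614
endloop
endfacet
facet normal 0.021 -0.877 0.480
outer loop
vertex 4.149 -1.79 1.897
vertex 3.697 -1.408 2.614
vertex 3.219 -1.8 1.919
endloop
endfacet
facet normal -0.868 -0.395 0.300
outer loop
vertex -0.025 -2.283 3.123
vertex 0.357 -3.229 2.982
vertex 0.46 -2.763 3.895
endloop
endfacet
facet normal -0.752 0.232 0.617
outer loop
vertex -0.025 -2.283 3.123
vertex 0.46 -2.763 3.895
vertex 0.629 -1.761 3.724
endloop
endfacet
facet normal -0.679 0.726 0.108
outer loop
vertex -0.025 -2.283 3.123
vertex 0.629 -1.761 3.724
vertex 0.631 -1.608 2.705
endloop
endfacet
facet normal -0.750 0.404 -0.524
outer loop
vertex -0.025 -2.283 3.123
vertex 0.631 -1.608 2.705
vertex 0.463 -2.515 2.246
endloop
endfacet
facet normal -0.867 -0.290 -0.406
outer loop
vertex -0.025 -2.283 3.123
vertex 0.463 -2.515 2.246
vertex 0.357 -3.229 2.982
endloop
endfacet
facet normal -0.135 0.189 0.973
outer loop
vertex 0.629 -1.761 3.724
vertex 0.46 -2.763 3.895
vertex 1.417 -2.385 3.954
endloop
endfacet
facet normal -0.322 -0.828 0.459
outer loop
vertex 0.46 -2.763 3.895
vertex 0.357 -3.229 2.982
vertex 1.249 -3.292 3.495
endloop
endfacet
facet normal -0.320 -0.656 -0.683
outer loop
vertex 0.357 -3.229 2.982
vertex 0.463 -2.515 2.246
vertex 1.251 -3.139 2.476
endloop
endfacet
facet normal -0.130 0.467 -0.875
outer loop
vertex 0.463 -2.515 2.246
vertex 0.631 -1.608 2.705
vertex 1.42 -2.137 2.305
endloop
endfacet
facet normal -0.016 0.989 0.148
outer loop
vertex 0.631 -1.608 2.705
vertex 0.629 -1.761 3.724
vertex 1.523 -1.671 3.218
endloop
endfacet
facet normal 0.750 -0.404 0.524
outer loop
vertex 1.905 -2.617 3.077
vertex 1.417 -2.385 3.954
vertex 1.249 -3.292 3.495
endloop
endfacet
facet normal 0.679 -0.726 -0.108
outer loop
vertex 1.905 -2.617 3.077
vertex 1.249 -3.292 3.495
vertex 1.251 -3.139 2.476
endloop
endfacet
facet normal 0.752 -0.232 -0.617
outer loop
vertex 1.905 -2.617 3.077
vertex 1.251 -3.139 2.476
vertex 1.42 -2.137 2.305
endloop
endfacet
facet normal 0.868 0.395 -0.300
outer loop
vertex 1.905 -2.617 3.077
vertex 1.42 -2.137 2.305
vertex 1.523 -1.671 3.218
endloop
endfacet
facet normal 0.867 0.290 0.406
outer loop
vertex 1.905 -2.617 3.077
vertex 1.523 -1.671 3.218
vertex 1.417 -2.385 3.954
endloop
endfacet
facet normal 0.130 -0.467 0.875
outer loop
vertex 1.249 -3.292 3.495
vertex 1.417 -2.385 3.954
vertex 0.46 -2.763 3.895
endloop
endfacet
facet normal 0.016 -0.989 -0.148
outer loop
vertex 1.251 -3.139 2.476
vertex 1.249 -3.292 3.495
vertex 0.357 -3.229 2.982
endloop
endfacet
facet normal 0.135 -0.189 -0.973
outer loop
vertex 1.42 -2.137 2.305
vertex 1.251 -3.139 2.476
vertex 0.463 -2.515 2.246
endloop
endfacet
facet normal 0.322 0.828 -0.459
outer loop
vertex 1.523 -1.671 3.218
vertex 1.42 -2.137 2.305
vertex 0.631 -1.608 2.705
endloop
endfacet
facet normal 0.320 0.656 0.683
outer loop
vertex 1.417 -2.385 3.954
vertex 1.523 -1.671 3.218
vertex 0.629 -1.761 3.724
endloop
endfacet

endsolid
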